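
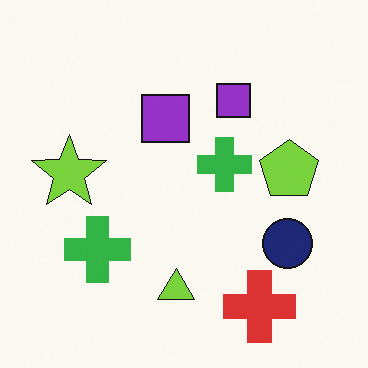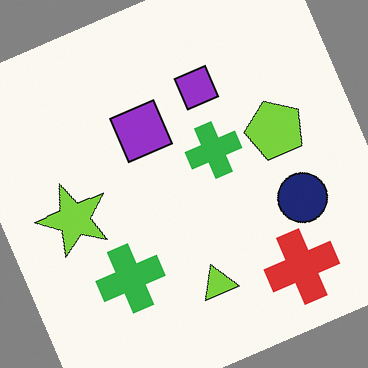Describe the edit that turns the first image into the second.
This is the original image rotated counter-clockwise by a moderate amount.

Every shape is tilted by the same angle and the image corners show triangular fill wedges — a whole-image rotation by a non-right angle.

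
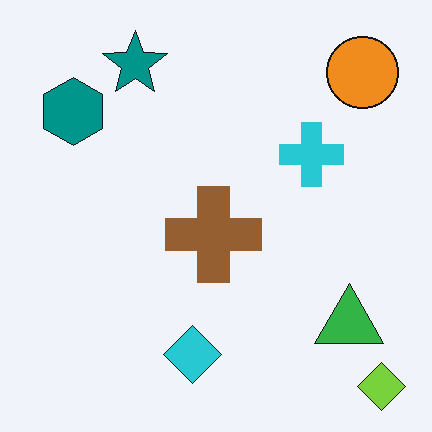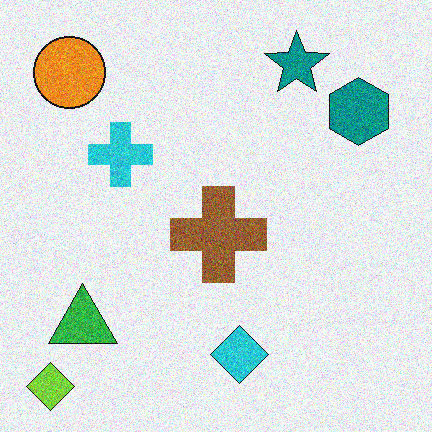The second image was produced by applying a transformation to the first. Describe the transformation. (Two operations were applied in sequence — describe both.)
It was degraded with moderate additive noise, then flipped horizontally (left ↔ right).

Random speckle covers the whole image, including the flat background. The lime diamond is in the bottom-right of the first image and the bottom-left of the second — shapes on opposite sides of the vertical midline have swapped in a mirror flip.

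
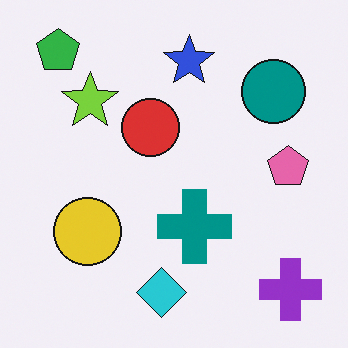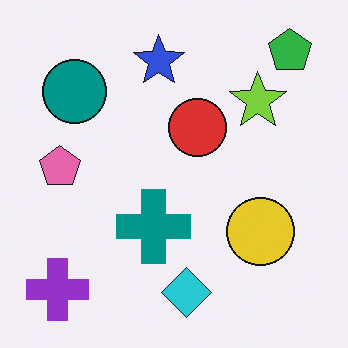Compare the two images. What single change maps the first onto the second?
The second image is the first flipped horizontally (left ↔ right).

The purple cross is in the bottom-right of the first image and the bottom-left of the second — shapes on opposite sides of the vertical midline have swapped in a mirror flip.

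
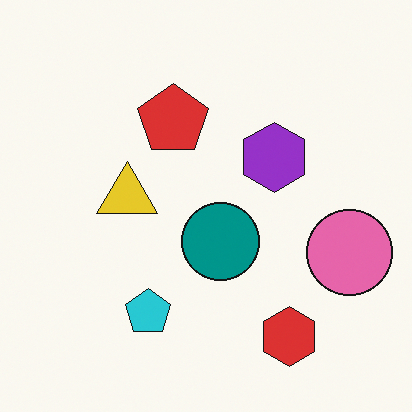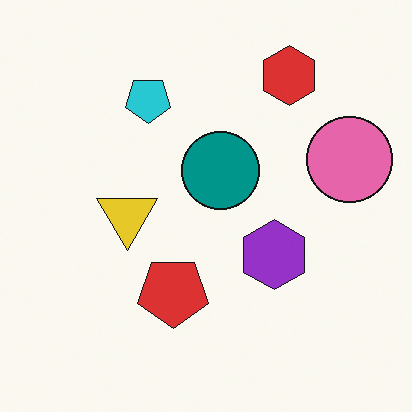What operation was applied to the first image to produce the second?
Flipped vertically (top ↔ bottom).

The red hexagon is in the bottom-right of the first image and the top-right of the second — shapes on opposite sides of the horizontal midline have swapped in a mirror flip.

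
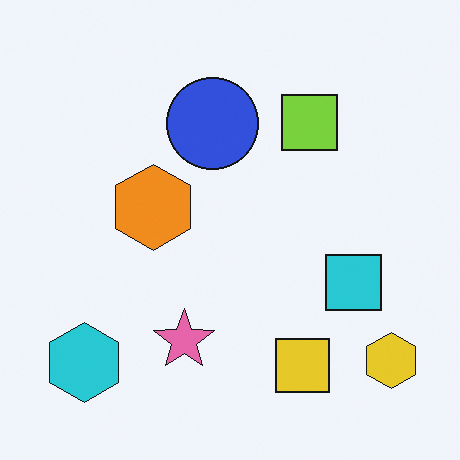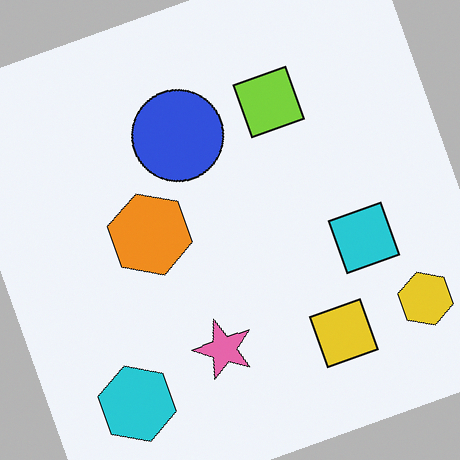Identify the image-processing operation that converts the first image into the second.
Rotated counter-clockwise by a moderate amount.

Every shape is tilted by the same angle and the image corners show triangular fill wedges — a whole-image rotation by a non-right angle.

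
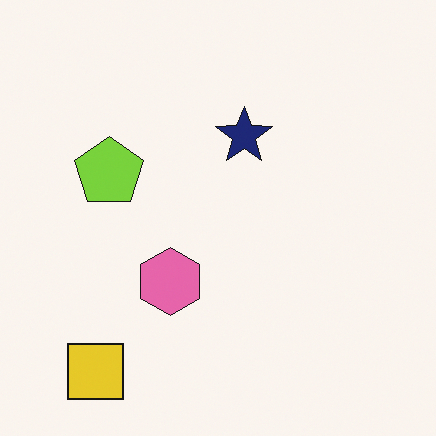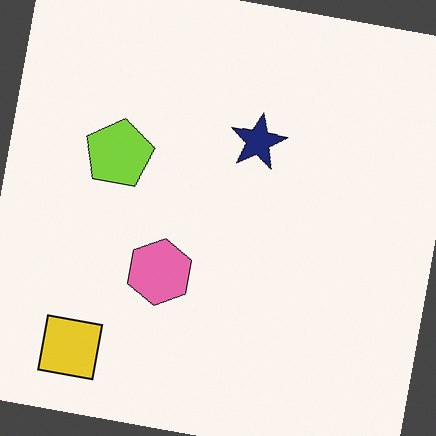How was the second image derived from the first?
The second image is the first rotated clockwise by a few degrees.

Every shape is tilted by the same angle and the image corners show triangular fill wedges — a whole-image rotation by a non-right angle.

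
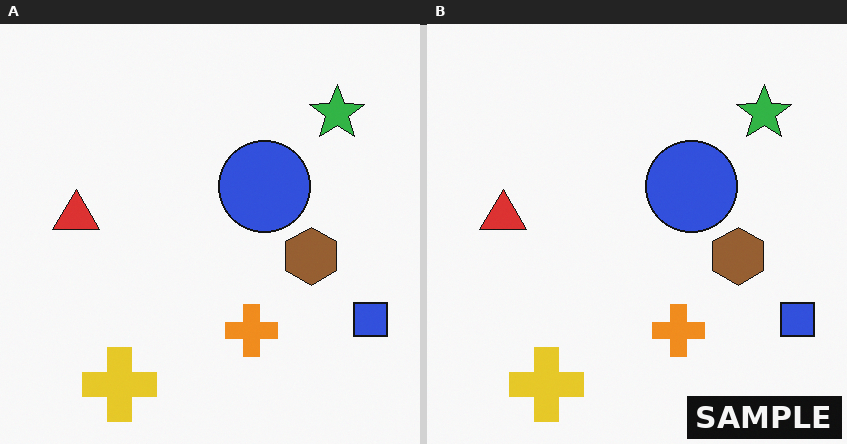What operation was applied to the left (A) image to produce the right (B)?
The transformation is: watermarked with the text "SAMPLE" in the lower-right corner.

A dark label reading "SAMPLE" appears in the lower-right corner.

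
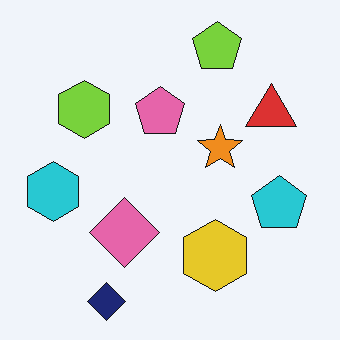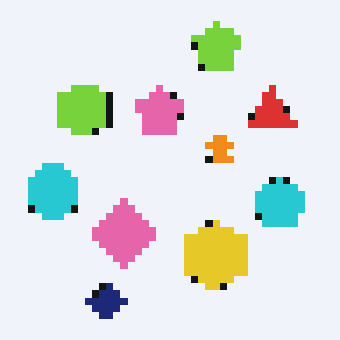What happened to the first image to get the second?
Pixelated into visible square blocks.

Shapes are reduced to large square blocks; fine edges and outlines are lost — a downscale-then-upscale (mosaic) effect.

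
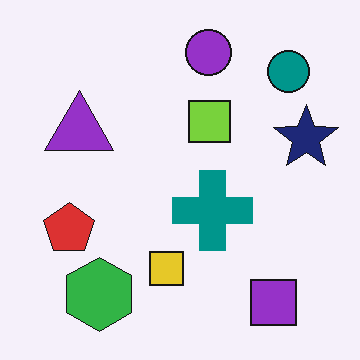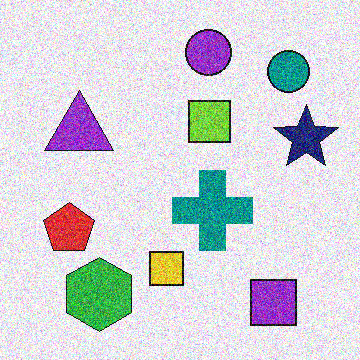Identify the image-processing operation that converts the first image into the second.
Degraded with strong gaussian noise.

Random speckle covers the whole image, including the flat background.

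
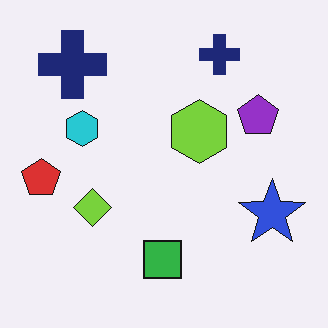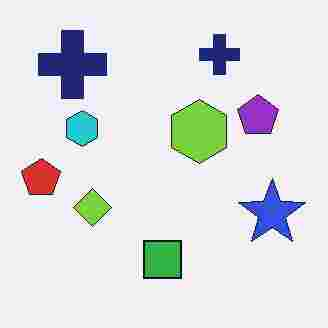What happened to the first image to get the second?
The image was heavily JPEG-compressed with obvious blocking artifacts.

Blocky 8×8 compression artifacts appear around shape edges and the flat background shows ringing — characteristic JPEG degradation.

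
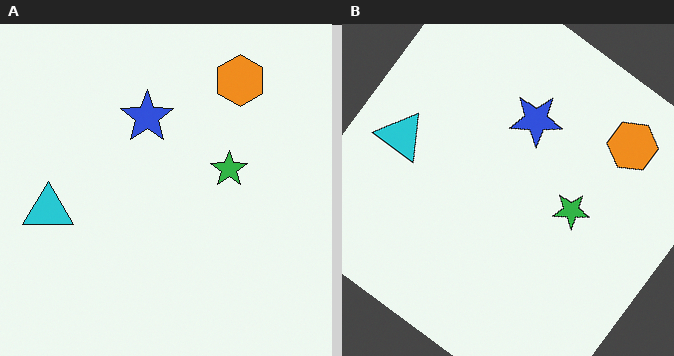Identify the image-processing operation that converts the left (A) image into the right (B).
The image was rotated clockwise by a large amount — several tens of degrees.

Every shape is tilted by the same angle and the image corners show triangular fill wedges — a whole-image rotation by a non-right angle.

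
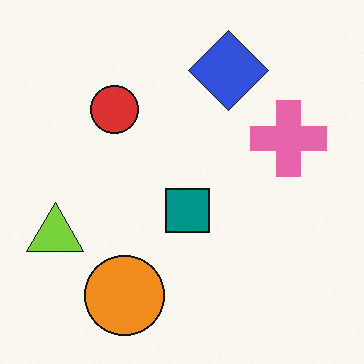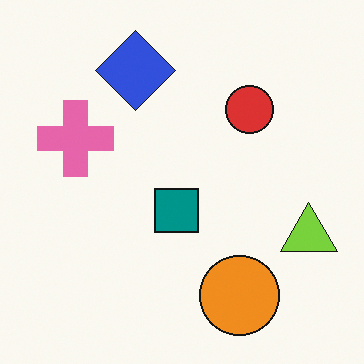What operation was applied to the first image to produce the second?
The second image is the first flipped horizontally (left ↔ right).

The lime triangle is in the left of the first image and the right of the second — shapes on opposite sides of the vertical midline have swapped in a mirror flip.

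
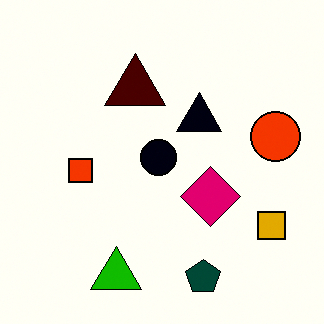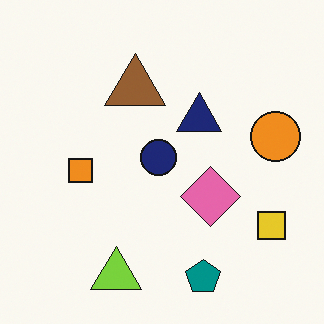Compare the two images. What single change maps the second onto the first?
The transformation is: given much higher contrast.

Tones are pushed away from mid-grey across the whole image — a global contrast change.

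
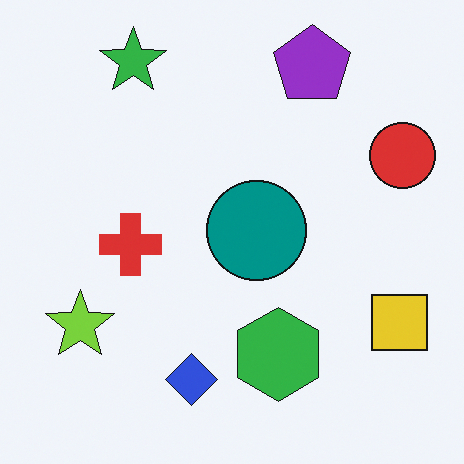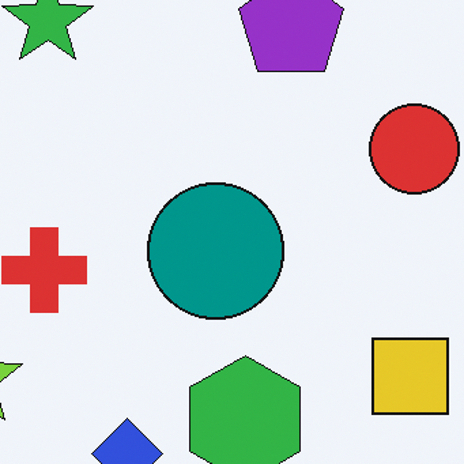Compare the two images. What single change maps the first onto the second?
It was cropped slightly and scaled back up.

The visible shapes are larger and the field of view is narrower; shapes near the original edges may be partly or wholly outside the frame — a crop-and-rescale.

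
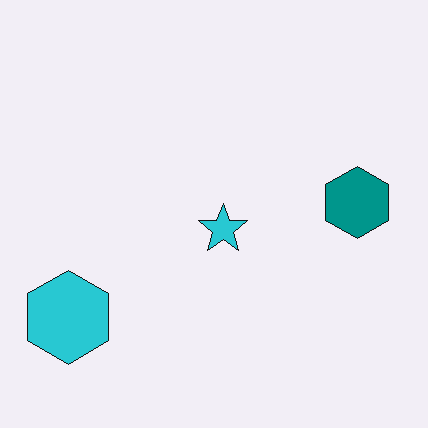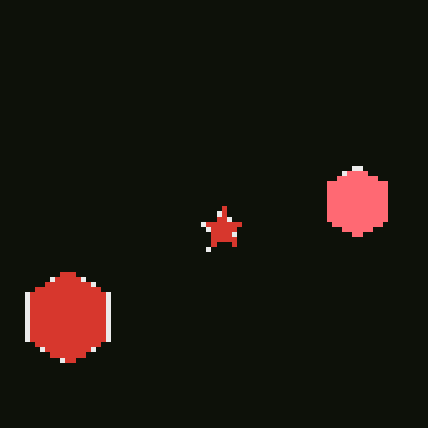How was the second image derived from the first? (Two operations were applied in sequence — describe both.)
The second image is the first color-inverted (negative), then lightly pixelated (a mild mosaic effect).

The light background has become dark and every shape's color is its complement — a photographic negative. Shapes are reduced to large square blocks; fine edges and outlines are lost — a downscale-then-upscale (mosaic) effect.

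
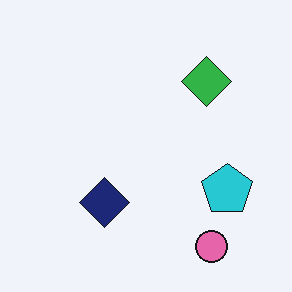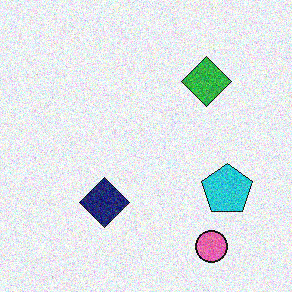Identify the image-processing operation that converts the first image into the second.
The transformation is: degraded with visible gaussian noise.

Random speckle covers the whole image, including the flat background.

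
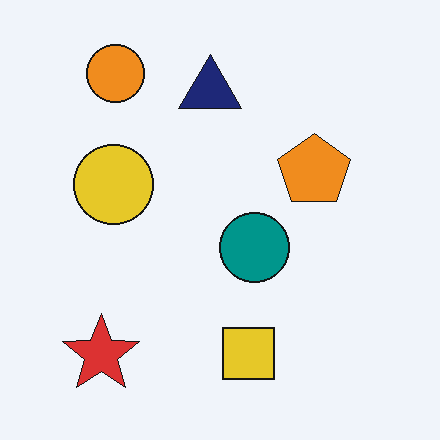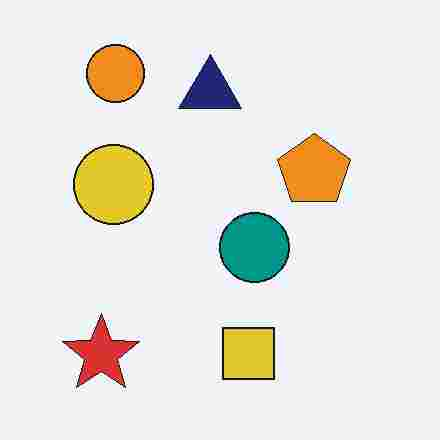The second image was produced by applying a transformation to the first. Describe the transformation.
The second image is the first degraded with heavy JPEG compression.

Blocky 8×8 compression artifacts appear around shape edges and the flat background shows ringing — characteristic JPEG degradation.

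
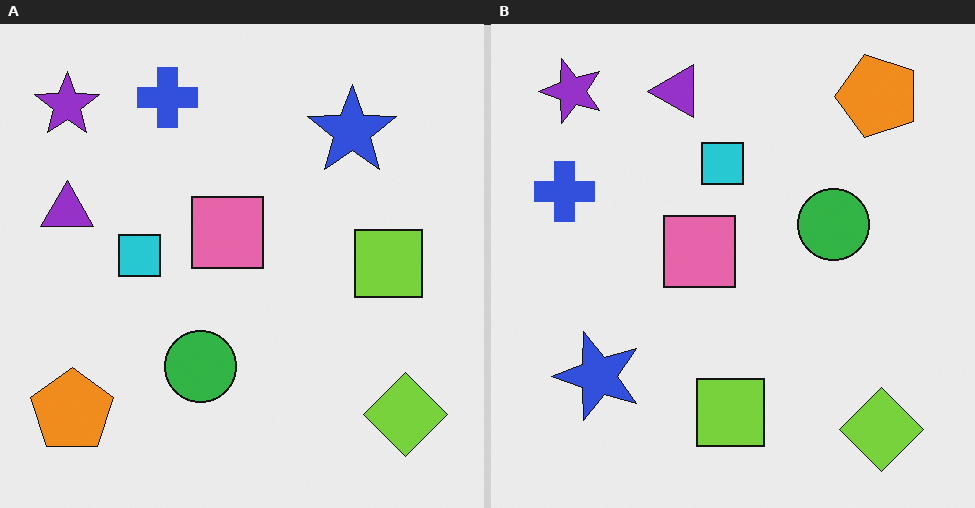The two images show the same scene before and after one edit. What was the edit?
The transformation is: transposed (reflected across the top-left ↔ bottom-right diagonal).

Shapes have swapped their row and column positions — what was in the top-right is now in the bottom-left — a diagonal reflection.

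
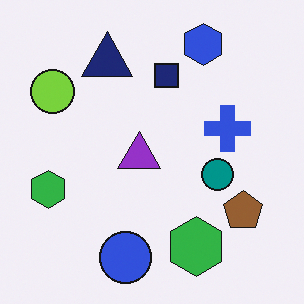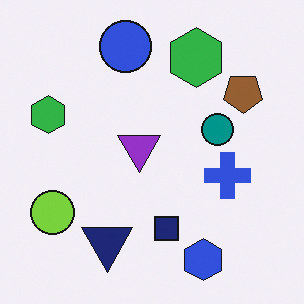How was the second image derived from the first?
It was flipped vertically (top ↔ bottom).

The blue hexagon is in the top-right of the first image and the bottom-right of the second — shapes on opposite sides of the horizontal midline have swapped in a mirror flip.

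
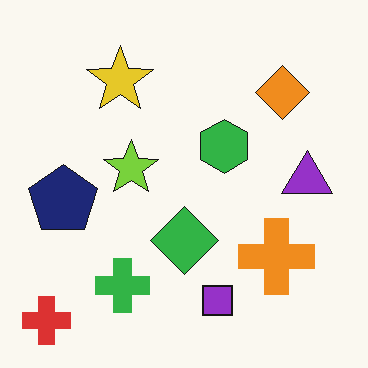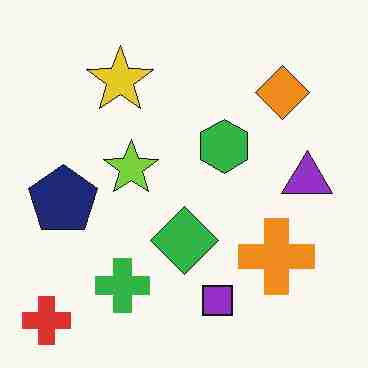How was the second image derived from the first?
This is the original image heavily JPEG-compressed with obvious blocking artifacts.

Blocky 8×8 compression artifacts appear around shape edges and the flat background shows ringing — characteristic JPEG degradation.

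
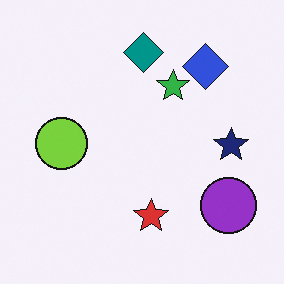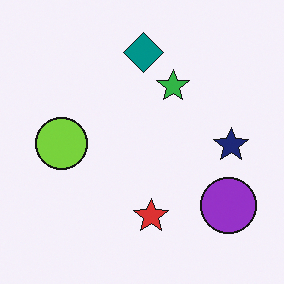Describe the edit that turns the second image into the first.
It was overlaid with an additional blue diamond.

A blue diamond appears in the first image that is absent from the second.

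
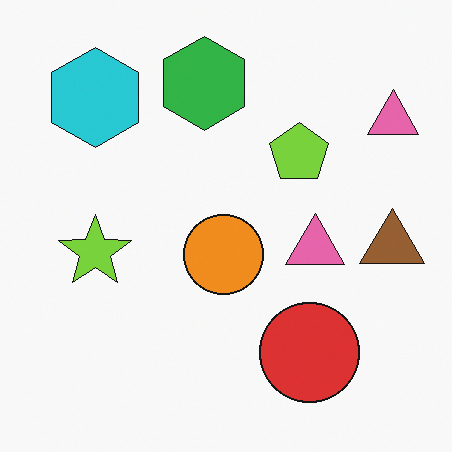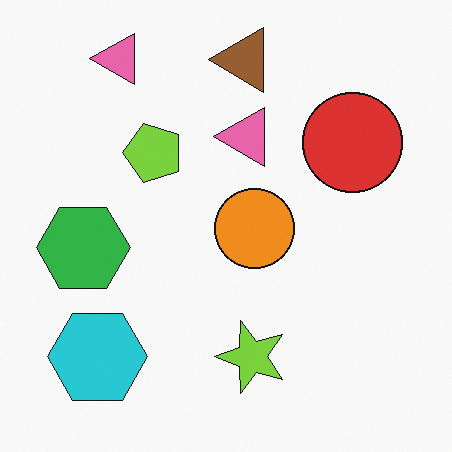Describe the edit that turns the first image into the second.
Rotated 90° counter-clockwise.

The cyan hexagon sits in the top-left of the first image and the bottom-left of the second — consistent with a whole-image 90° counter-clockwise rotation.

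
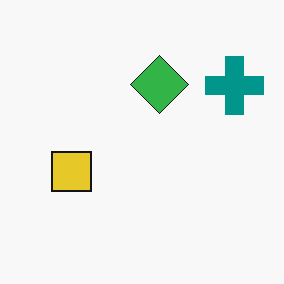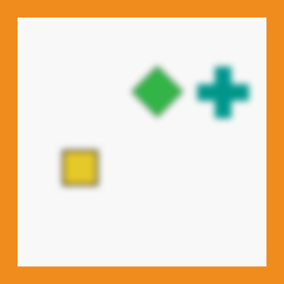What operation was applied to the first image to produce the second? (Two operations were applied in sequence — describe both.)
It was moderately blurred, then framed with a orange border.

Shape edges and outlines are uniformly softened across the whole image. A solid orange frame runs around the edge of the second image, with the content slightly shrunk inside it.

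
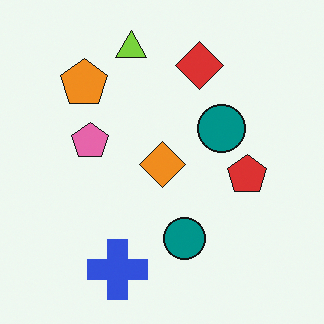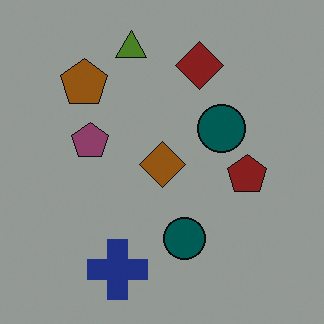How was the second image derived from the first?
The image was noticeably darkened.

Every pixel — background and shapes alike — is uniformly darkened.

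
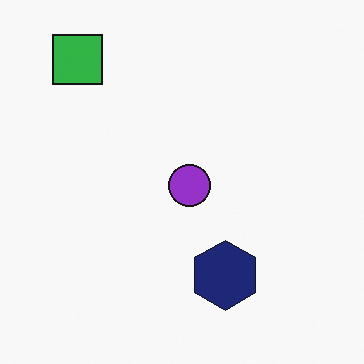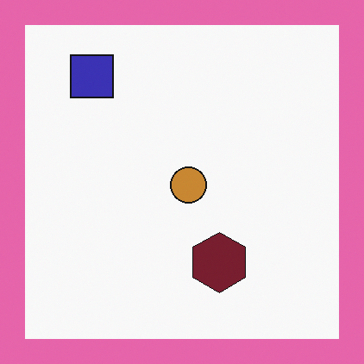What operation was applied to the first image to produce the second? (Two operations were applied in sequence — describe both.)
The second image is the first hue-shifted through roughly a third of the color wheel, then framed with a pink border.

Every shape's color has rotated by the same amount around the hue wheel — a uniform hue shift. A solid pink frame runs around the edge of the second image, with the content slightly shrunk inside it.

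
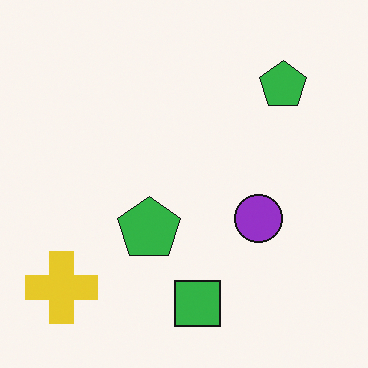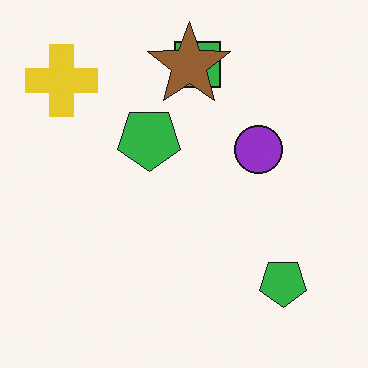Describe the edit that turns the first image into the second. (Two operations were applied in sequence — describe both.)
The image was flipped vertically (top ↔ bottom), then overlaid with an additional brown star.

The green square is in the bottom of the first image and the top of the second — shapes on opposite sides of the horizontal midline have swapped in a mirror flip. A brown star appears in the second image that is absent from the first.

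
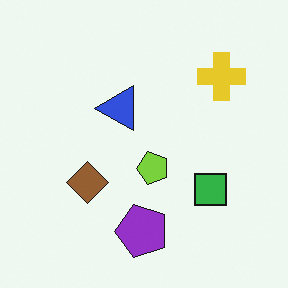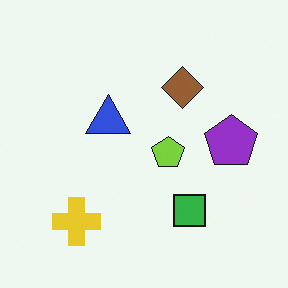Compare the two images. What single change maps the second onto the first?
Transposed (reflected across the top-left ↔ bottom-right diagonal).

Shapes have swapped their row and column positions — what was in the top-right is now in the bottom-left — a diagonal reflection.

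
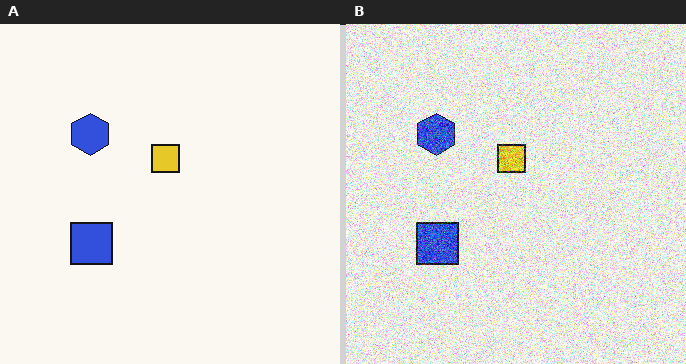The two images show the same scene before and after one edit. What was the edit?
The right (B) image is the left (A) degraded with heavy additive noise.

Random speckle covers the whole image, including the flat background.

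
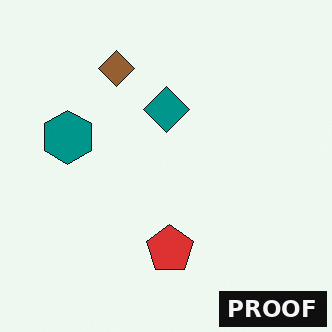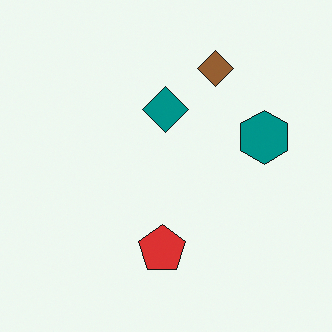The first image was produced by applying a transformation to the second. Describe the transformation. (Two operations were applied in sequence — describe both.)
The image was flipped horizontally (left ↔ right), then watermarked with the text "PROOF" in the lower-right corner.

The teal hexagon is in the right of the second image and the left of the first — shapes on opposite sides of the vertical midline have swapped in a mirror flip. A dark label reading "PROOF" appears in the lower-right corner.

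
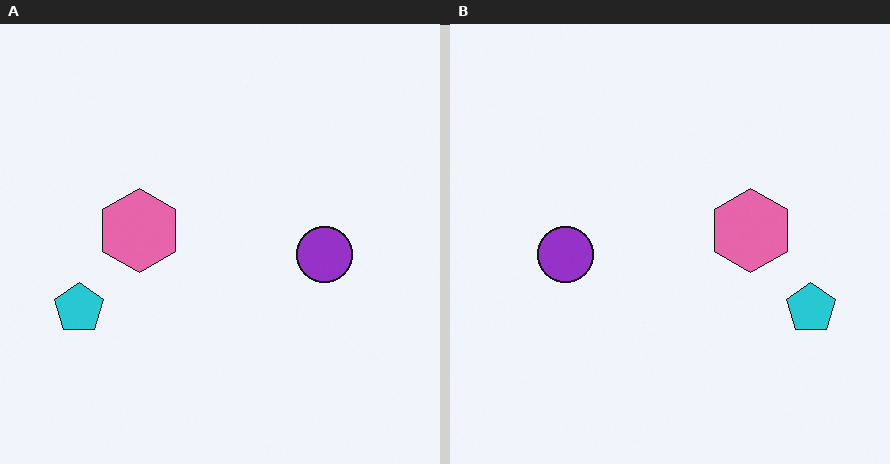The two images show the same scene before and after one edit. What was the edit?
The transformation is: flipped horizontally (left ↔ right).

The cyan pentagon is in the left of the left (A) image and the right of the right (B) — shapes on opposite sides of the vertical midline have swapped in a mirror flip.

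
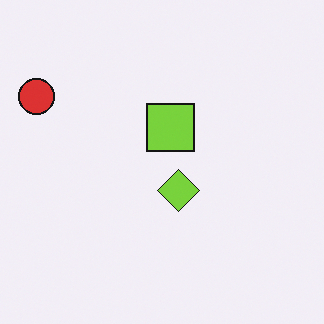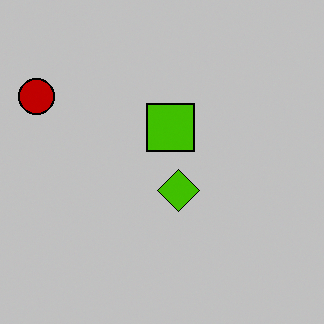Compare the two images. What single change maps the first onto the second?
This is the original image aggressively posterized.

Each flat color has snapped to a coarser quantized level — most visibly, the near-white background has dropped to a flat grey.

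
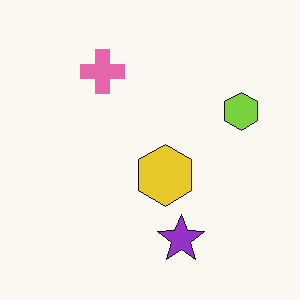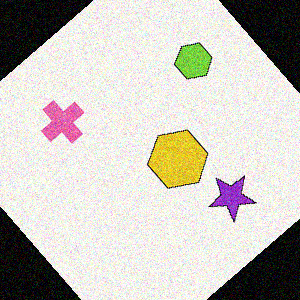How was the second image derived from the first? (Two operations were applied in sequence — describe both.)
This is the original image rotated counter-clockwise by a large amount — several tens of degrees, then degraded with visible gaussian noise.

Every shape is tilted by the same angle and the image corners show triangular fill wedges — a whole-image rotation by a non-right angle. Random speckle covers the whole image, including the flat background.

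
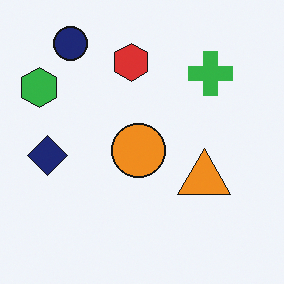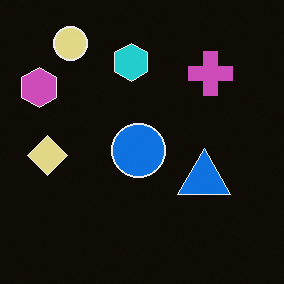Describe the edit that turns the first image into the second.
The second image is the first color-inverted (negative).

The light background has become dark and every shape's color is its complement — a photographic negative.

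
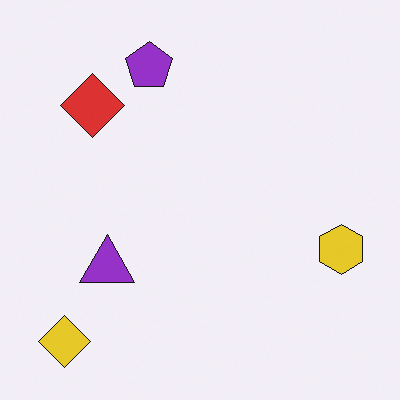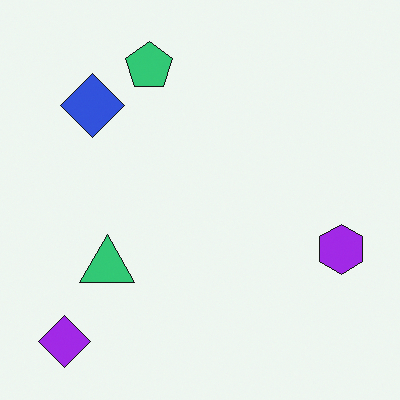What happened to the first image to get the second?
It was hue-shifted by a large amount.

Every shape's color has rotated by the same amount around the hue wheel — a uniform hue shift.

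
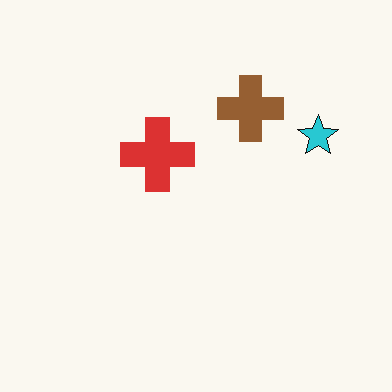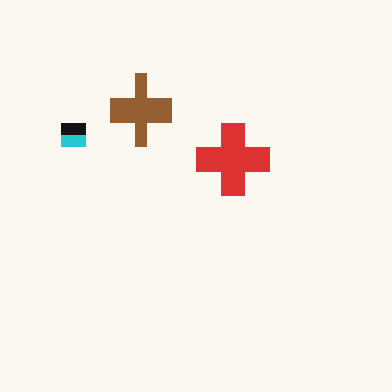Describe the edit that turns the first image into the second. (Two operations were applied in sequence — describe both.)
The image was flipped horizontally (left ↔ right), then coarsely pixelated.

The cyan star is in the right of the first image and the left of the second — shapes on opposite sides of the vertical midline have swapped in a mirror flip. Shapes are reduced to large square blocks; fine edges and outlines are lost — a downscale-then-upscale (mosaic) effect.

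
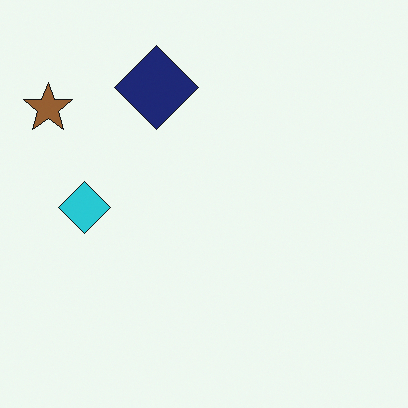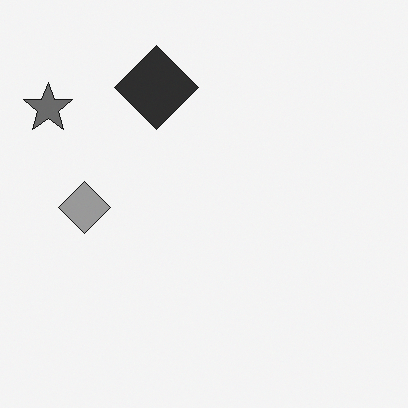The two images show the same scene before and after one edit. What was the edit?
This is the original image converted to grayscale.

All color is removed — every shape is now a shade of grey.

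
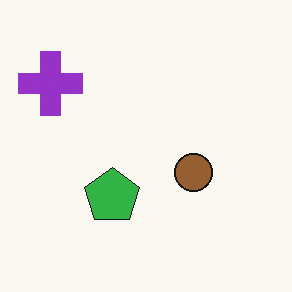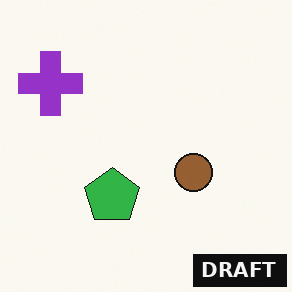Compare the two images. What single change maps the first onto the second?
The image was watermarked with the text "DRAFT" in the lower-right corner.

A dark label reading "DRAFT" appears in the lower-right corner.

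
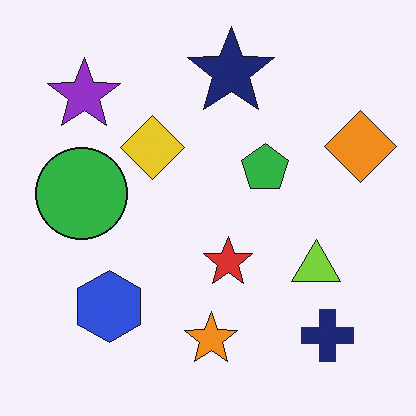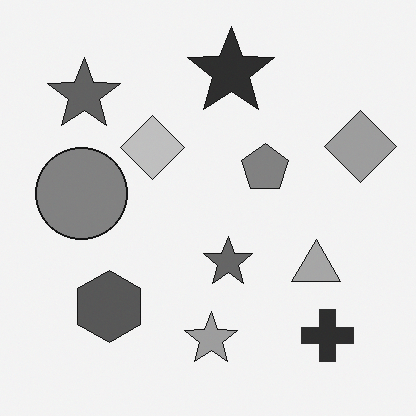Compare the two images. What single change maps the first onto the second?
The transformation is: converted to grayscale.

All color is removed — every shape is now a shade of grey.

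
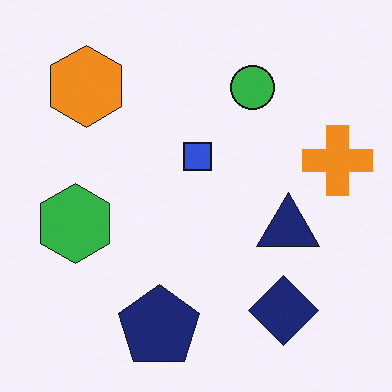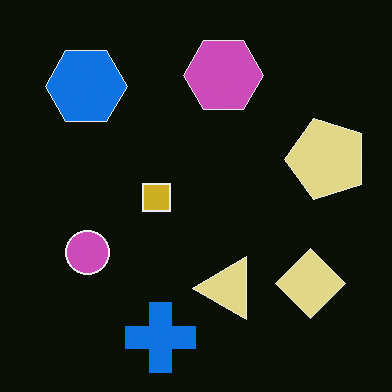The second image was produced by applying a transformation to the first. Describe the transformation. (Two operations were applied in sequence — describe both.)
It was transposed (reflected across the top-left ↔ bottom-right diagonal), then color-inverted (negative).

Shapes have swapped their row and column positions — what was in the top-right is now in the bottom-left — a diagonal reflection. The light background has become dark and every shape's color is its complement — a photographic negative.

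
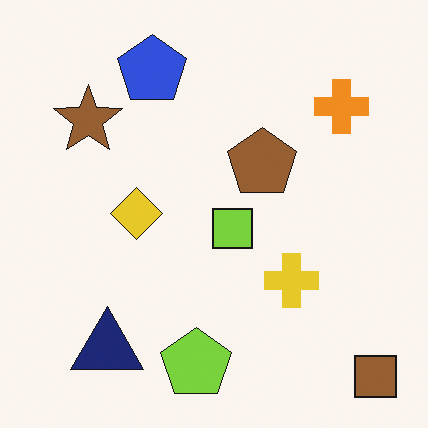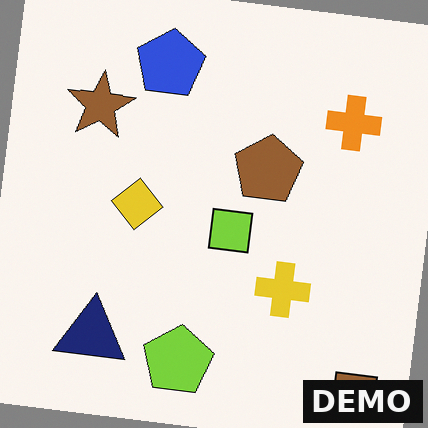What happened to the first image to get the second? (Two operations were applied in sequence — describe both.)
It was rotated clockwise by a small amount, then watermarked with the text "DEMO" in the lower-right corner.

Every shape is tilted by the same angle and the image corners show triangular fill wedges — a whole-image rotation by a non-right angle. A dark label reading "DEMO" appears in the lower-right corner.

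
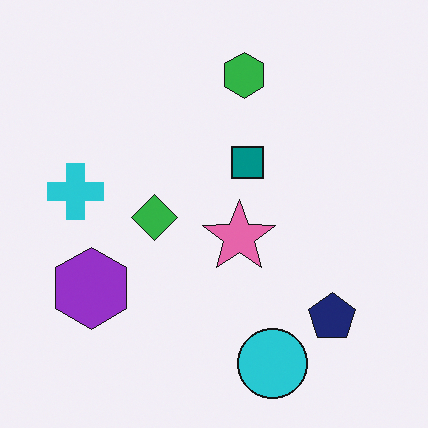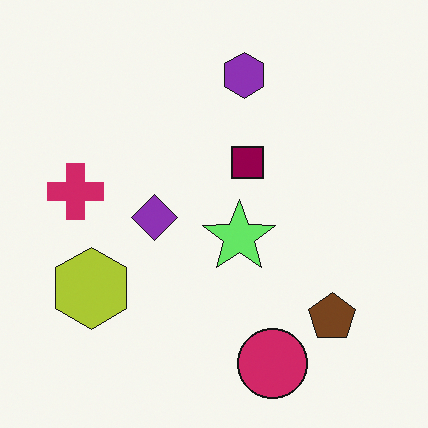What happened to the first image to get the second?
The second image is the first hue-shifted by a moderate amount.

Every shape's color has rotated by the same amount around the hue wheel — a uniform hue shift.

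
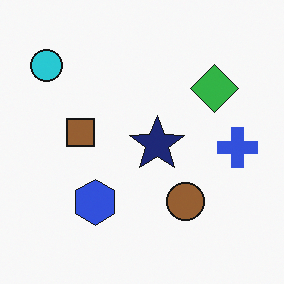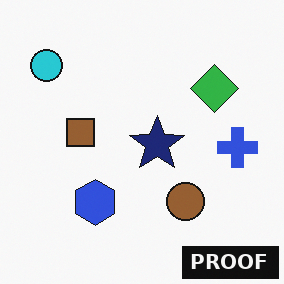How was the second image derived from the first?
It was watermarked with the text "PROOF" in the lower-right corner.

A dark label reading "PROOF" appears in the lower-right corner.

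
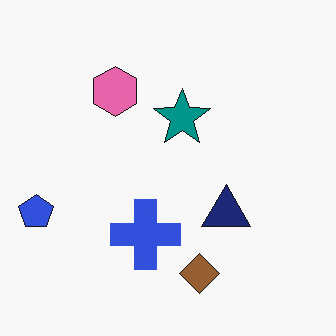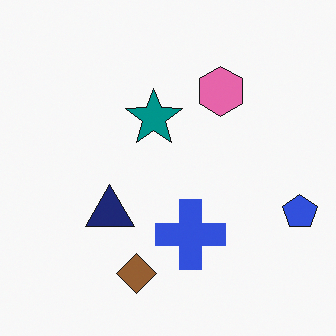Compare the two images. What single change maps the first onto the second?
The image was flipped horizontally (left ↔ right).

The blue pentagon is in the left of the first image and the right of the second — shapes on opposite sides of the vertical midline have swapped in a mirror flip.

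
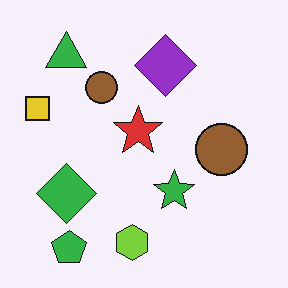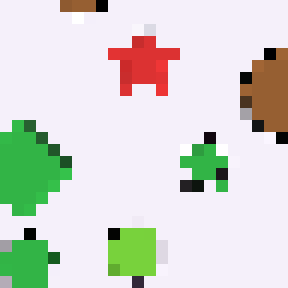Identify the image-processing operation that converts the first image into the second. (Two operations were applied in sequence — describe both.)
The image was cropped to a noticeably smaller region and rescaled, then heavily pixelated into large blocks.

The visible shapes are larger and the field of view is narrower; shapes near the original edges may be partly or wholly outside the frame — a crop-and-rescale. Shapes are reduced to large square blocks; fine edges and outlines are lost — a downscale-then-upscale (mosaic) effect.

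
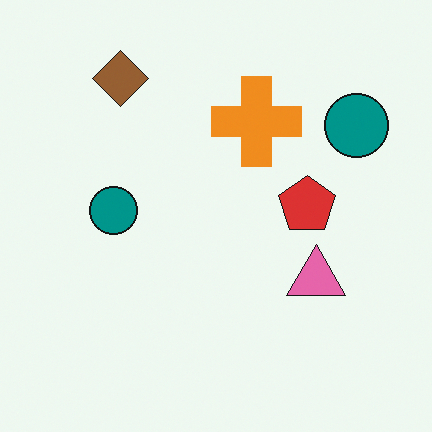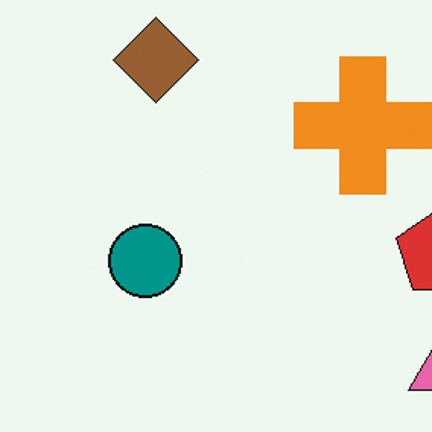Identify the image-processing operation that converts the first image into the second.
It was cropped slightly and scaled back up.

The visible shapes are larger and the field of view is narrower; shapes near the original edges may be partly or wholly outside the frame — a crop-and-rescale.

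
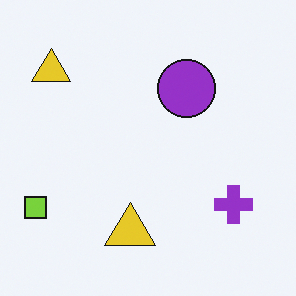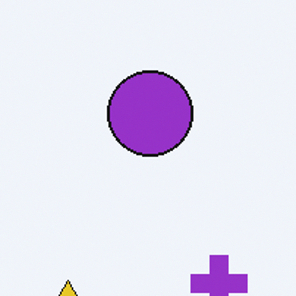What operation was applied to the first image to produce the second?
The second image is the first cropped slightly and scaled back up.

The visible shapes are larger and the field of view is narrower; shapes near the original edges may be partly or wholly outside the frame — a crop-and-rescale.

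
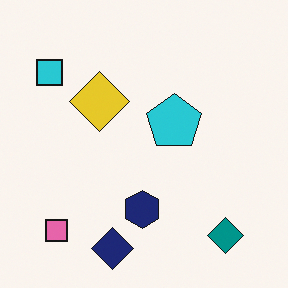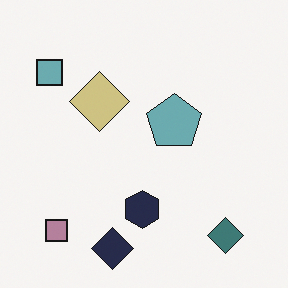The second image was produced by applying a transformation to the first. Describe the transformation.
The second image is the first heavily desaturated.

All colors are more muted and greyish — a global saturation change.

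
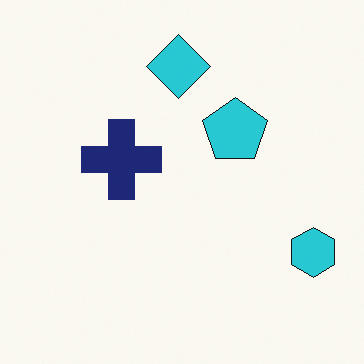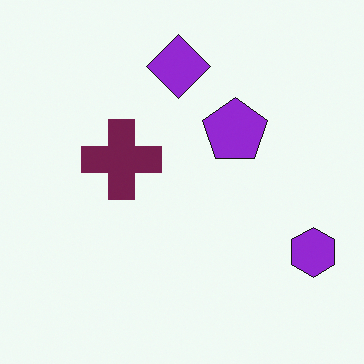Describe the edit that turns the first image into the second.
It was hue-shifted through roughly a third of the color wheel.

Every shape's color has rotated by the same amount around the hue wheel — a uniform hue shift.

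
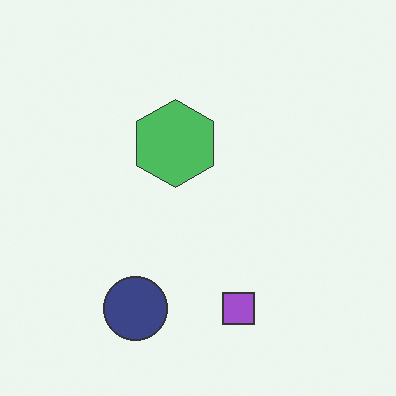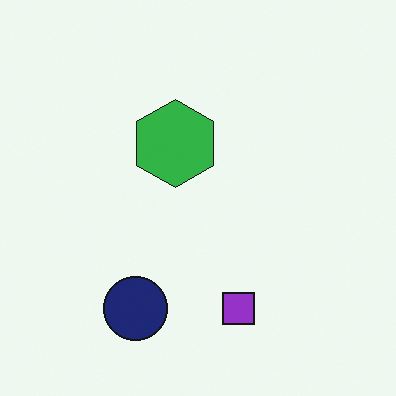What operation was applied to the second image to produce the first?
The image was given slightly reduced contrast.

Tones are pushed toward mid-grey across the whole image — a global contrast change.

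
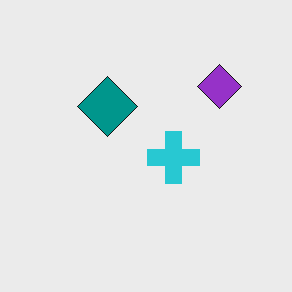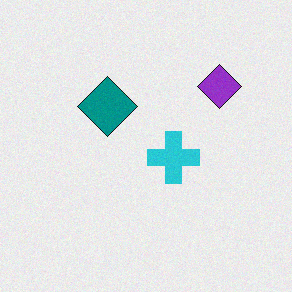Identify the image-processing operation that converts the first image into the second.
Degraded with a light layer of grain.

Random speckle covers the whole image, including the flat background.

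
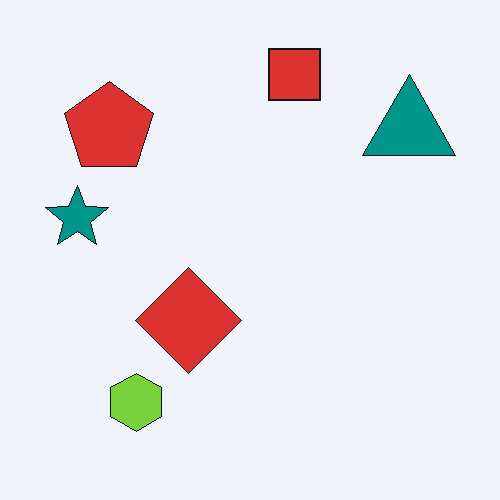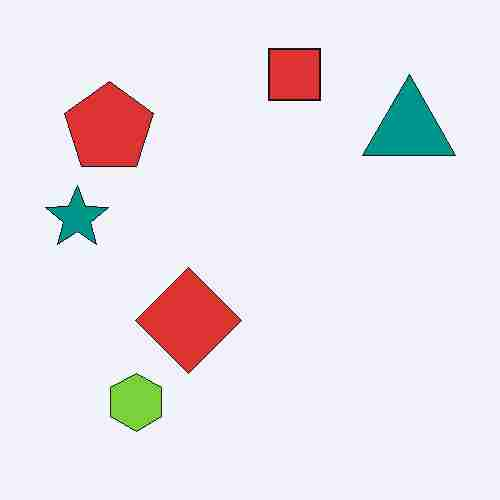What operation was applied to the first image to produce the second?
Degraded with heavy JPEG compression.

Blocky 8×8 compression artifacts appear around shape edges and the flat background shows ringing — characteristic JPEG degradation.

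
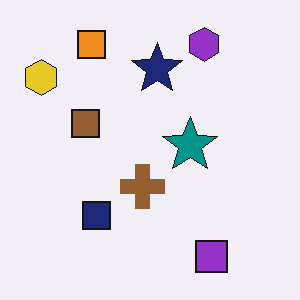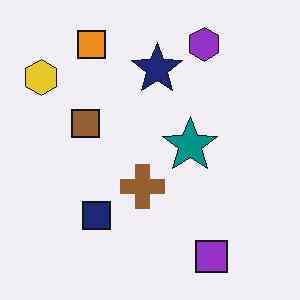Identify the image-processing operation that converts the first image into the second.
It was JPEG-compressed with visible artifacts.

Blocky 8×8 compression artifacts appear around shape edges and the flat background shows ringing — characteristic JPEG degradation.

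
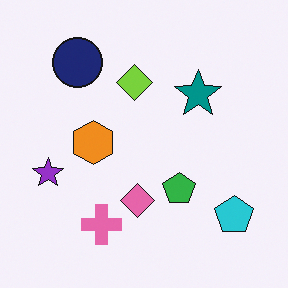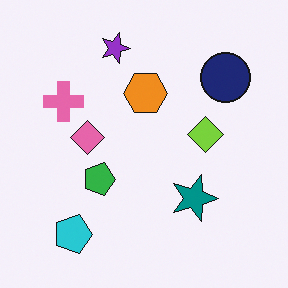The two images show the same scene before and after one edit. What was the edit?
It was rotated 90° clockwise.

The cyan pentagon sits in the bottom-right of the first image and the bottom-left of the second — consistent with a whole-image 90° clockwise rotation.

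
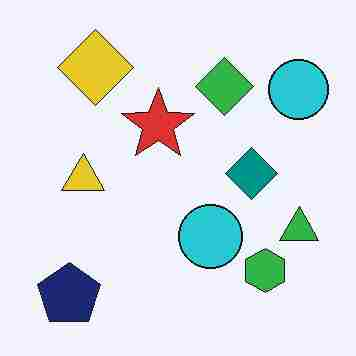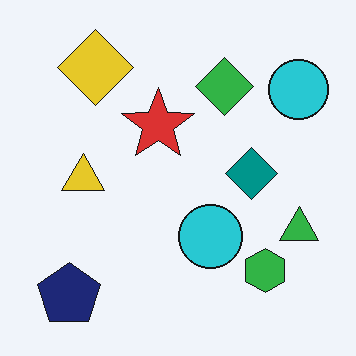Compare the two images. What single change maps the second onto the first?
Degraded with heavy JPEG compression.

Blocky 8×8 compression artifacts appear around shape edges and the flat background shows ringing — characteristic JPEG degradation.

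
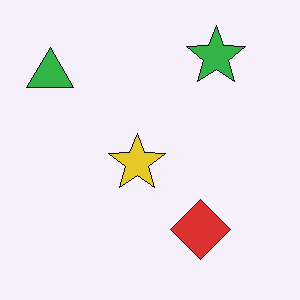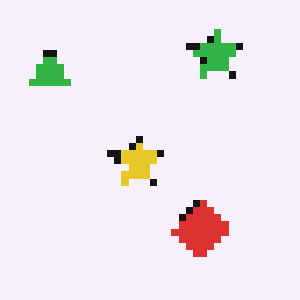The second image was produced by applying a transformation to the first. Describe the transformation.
Pixelated into visible square blocks.

Shapes are reduced to large square blocks; fine edges and outlines are lost — a downscale-then-upscale (mosaic) effect.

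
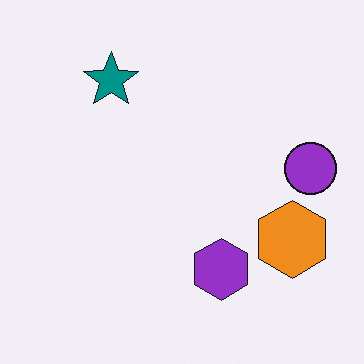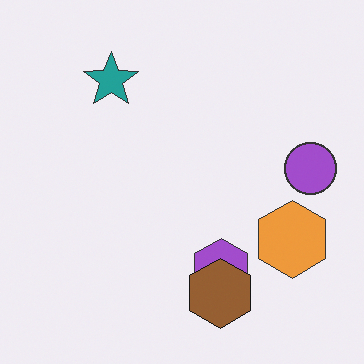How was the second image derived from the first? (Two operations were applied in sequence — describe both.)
The second image is the first given slightly reduced contrast, then overlaid with an additional brown hexagon.

Tones are pushed toward mid-grey across the whole image — a global contrast change. A brown hexagon appears in the second image that is absent from the first.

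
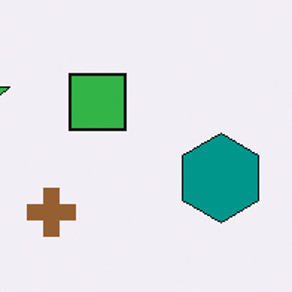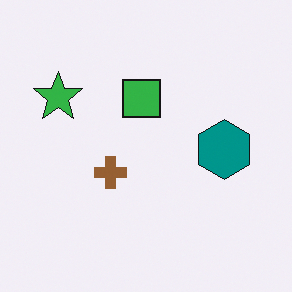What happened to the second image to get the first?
It was cropped slightly and scaled back up.

The visible shapes are larger and the field of view is narrower; shapes near the original edges may be partly or wholly outside the frame — a crop-and-rescale.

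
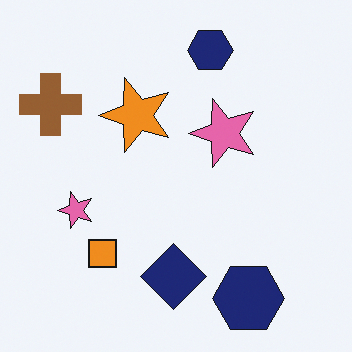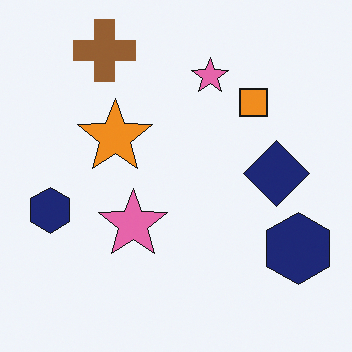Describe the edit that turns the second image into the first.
Transposed (reflected across the top-left ↔ bottom-right diagonal).

Shapes have swapped their row and column positions — what was in the top-right is now in the bottom-left — a diagonal reflection.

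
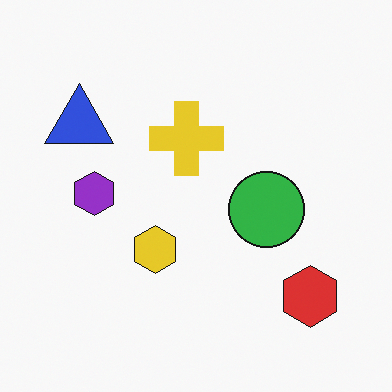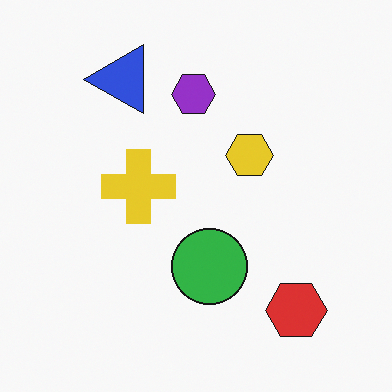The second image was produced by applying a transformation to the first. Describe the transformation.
The transformation is: transposed (reflected across the top-left ↔ bottom-right diagonal).

Shapes have swapped their row and column positions — what was in the top-right is now in the bottom-left — a diagonal reflection.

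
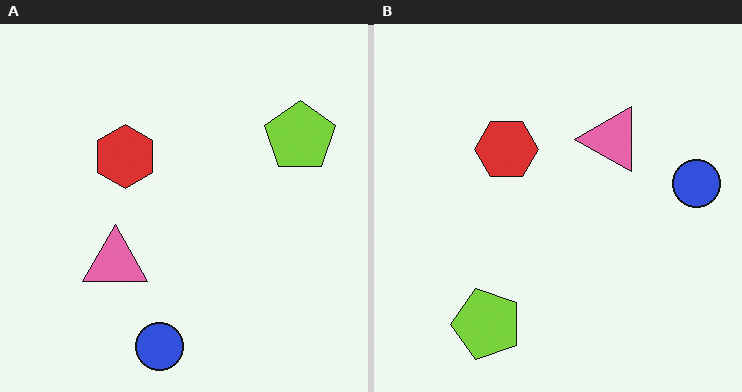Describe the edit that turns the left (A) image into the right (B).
The transformation is: transposed (reflected across the top-left ↔ bottom-right diagonal).

Shapes have swapped their row and column positions — what was in the top-right is now in the bottom-left — a diagonal reflection.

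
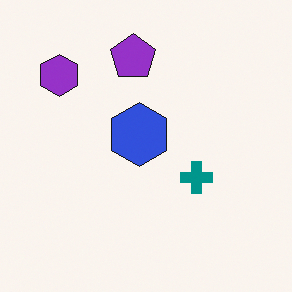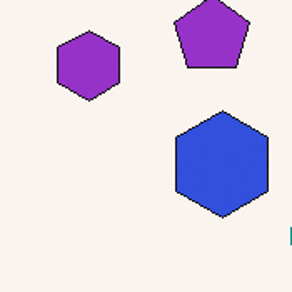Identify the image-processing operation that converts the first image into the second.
The image was cropped to a noticeably smaller region and rescaled.

The visible shapes are larger and the field of view is narrower; shapes near the original edges may be partly or wholly outside the frame — a crop-and-rescale.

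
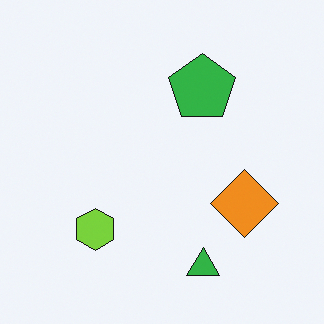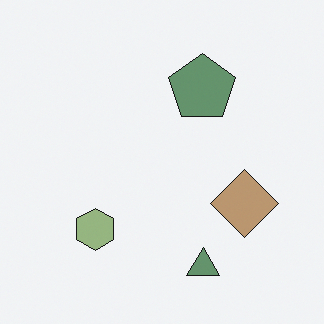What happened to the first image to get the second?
This is the original image made much more muted (saturation change).

All colors are more muted and greyish — a global saturation change.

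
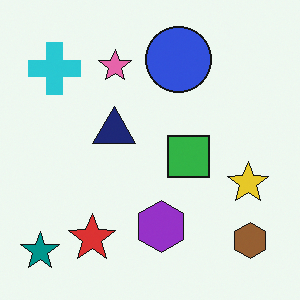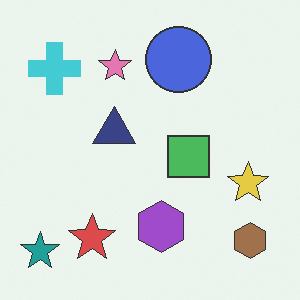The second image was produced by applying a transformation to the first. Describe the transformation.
This is the original image given slightly reduced contrast.

Tones are pushed toward mid-grey across the whole image — a global contrast change.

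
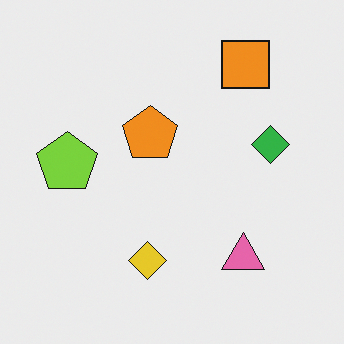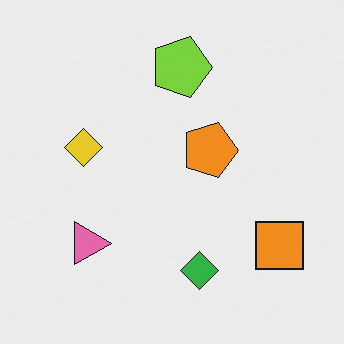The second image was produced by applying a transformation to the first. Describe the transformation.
The image was rotated 90° clockwise.

The orange square sits in the top-right of the first image and the bottom-right of the second — consistent with a whole-image 90° clockwise rotation.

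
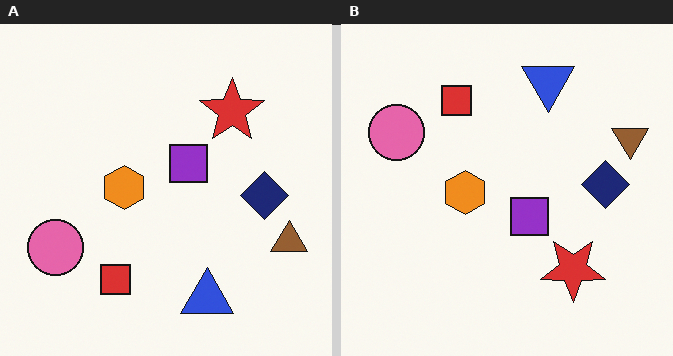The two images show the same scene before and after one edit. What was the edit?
It was flipped vertically (top ↔ bottom).

The blue triangle is in the bottom of the left (A) image and the top of the right (B) — shapes on opposite sides of the horizontal midline have swapped in a mirror flip.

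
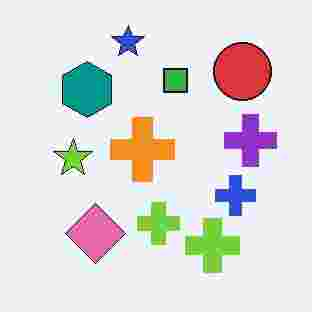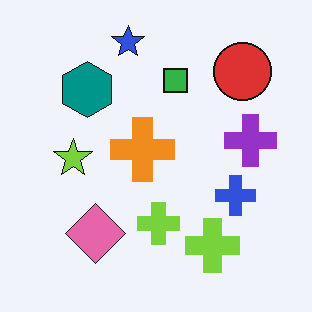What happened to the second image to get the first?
Heavily JPEG-compressed with obvious blocking artifacts.

Blocky 8×8 compression artifacts appear around shape edges and the flat background shows ringing — characteristic JPEG degradation.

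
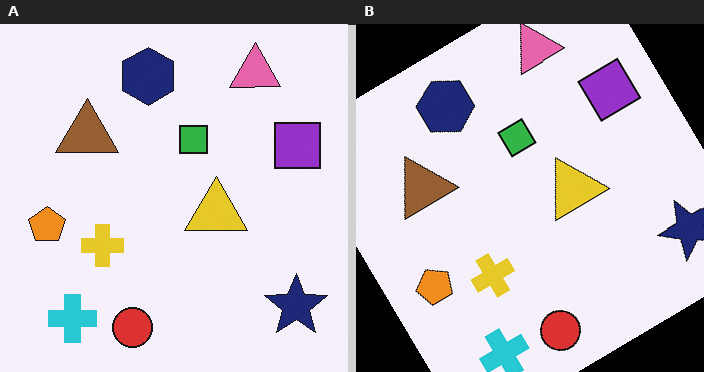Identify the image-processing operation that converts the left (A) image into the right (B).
The transformation is: rotated counter-clockwise by a large amount — several tens of degrees.

Every shape is tilted by the same angle and the image corners show triangular fill wedges — a whole-image rotation by a non-right angle.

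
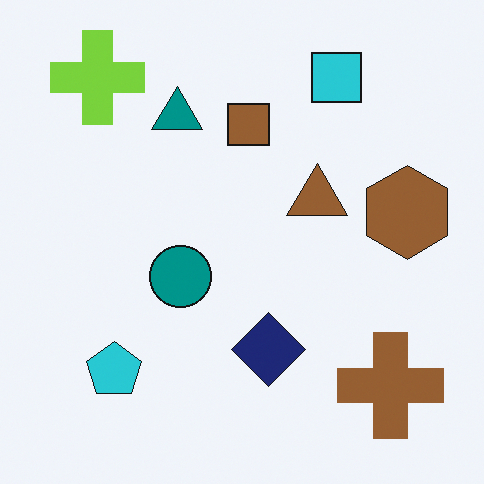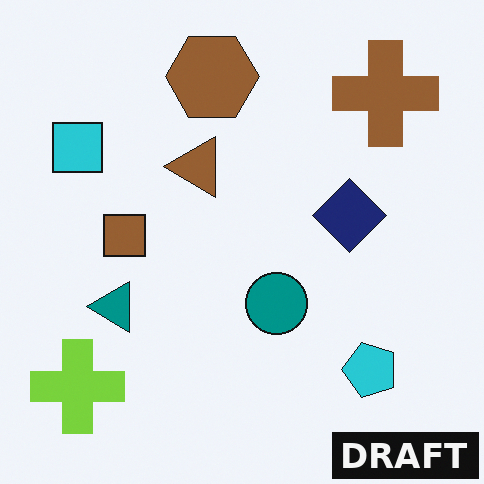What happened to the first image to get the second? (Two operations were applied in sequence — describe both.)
The second image is the first rotated 90° counter-clockwise, then watermarked with the text "DRAFT" in the lower-right corner.

The lime cross sits in the top-left of the first image and the bottom-left of the second — consistent with a whole-image 90° counter-clockwise rotation. A dark label reading "DRAFT" appears in the lower-right corner.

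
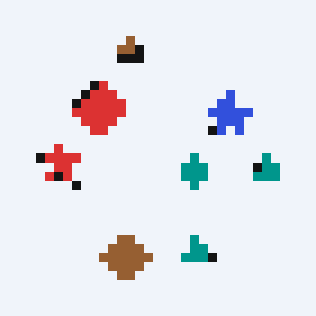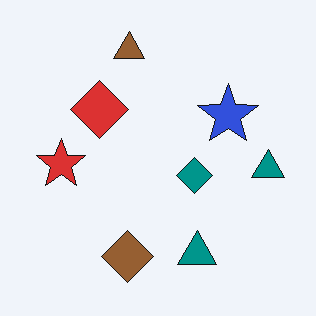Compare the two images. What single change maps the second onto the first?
The image was heavily pixelated into large blocks.

Shapes are reduced to large square blocks; fine edges and outlines are lost — a downscale-then-upscale (mosaic) effect.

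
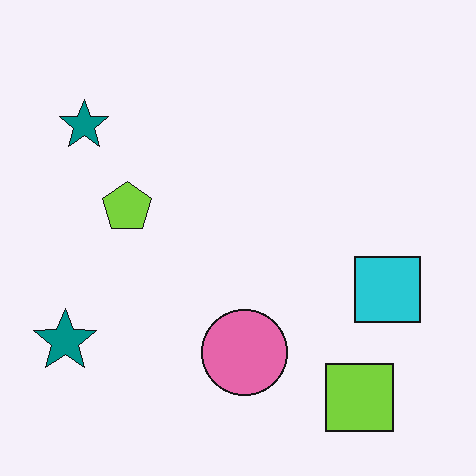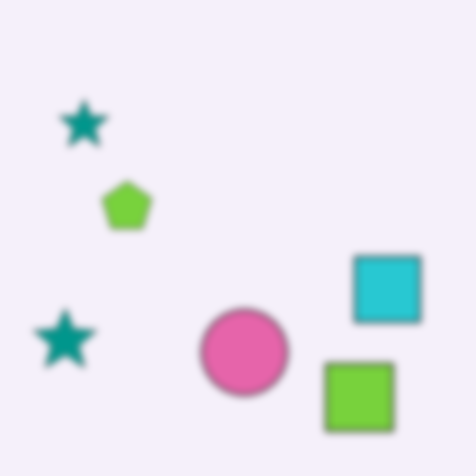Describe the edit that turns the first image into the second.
It was moderately blurred.

Shape edges and outlines are uniformly softened across the whole image.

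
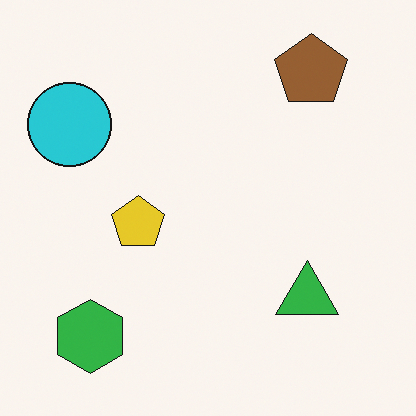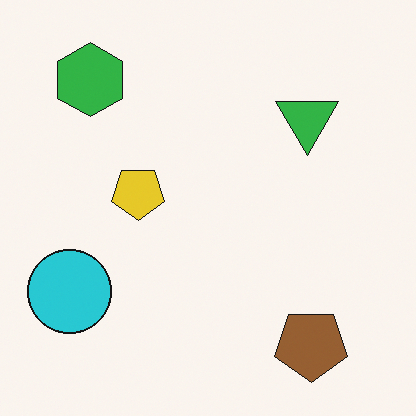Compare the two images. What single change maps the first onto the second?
This is the original image flipped vertically (top ↔ bottom).

The brown pentagon is in the top-right of the first image and the bottom-right of the second — shapes on opposite sides of the horizontal midline have swapped in a mirror flip.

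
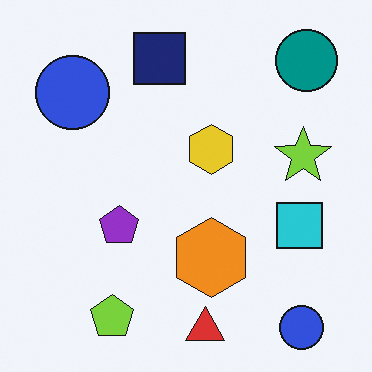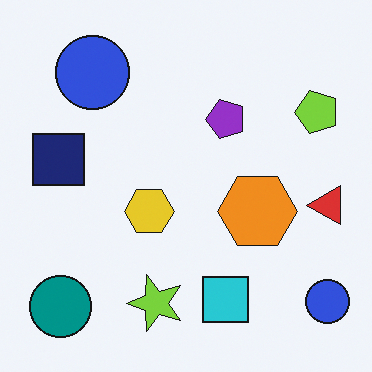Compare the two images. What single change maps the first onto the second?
The image was transposed (reflected across the top-left ↔ bottom-right diagonal).

Shapes have swapped their row and column positions — what was in the top-right is now in the bottom-left — a diagonal reflection.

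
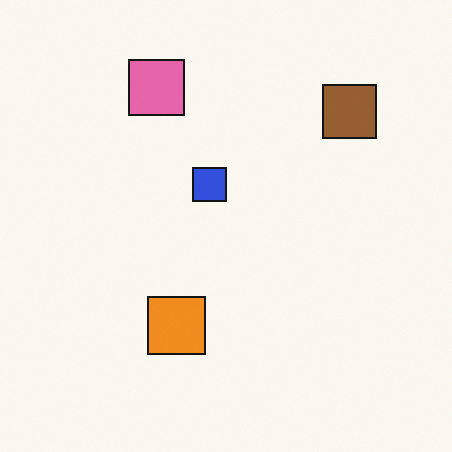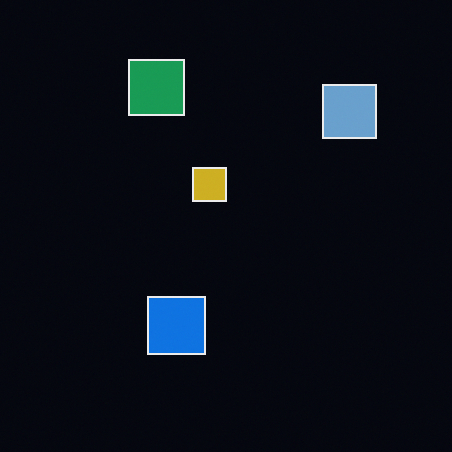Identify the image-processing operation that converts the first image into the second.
The transformation is: color-inverted (negative).

The light background has become dark and every shape's color is its complement — a photographic negative.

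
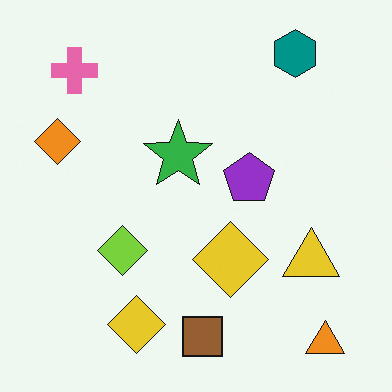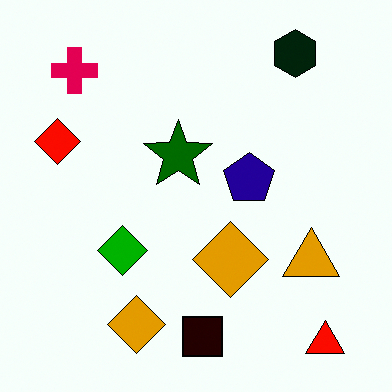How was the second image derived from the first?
It was given much higher contrast.

Tones are pushed away from mid-grey across the whole image — a global contrast change.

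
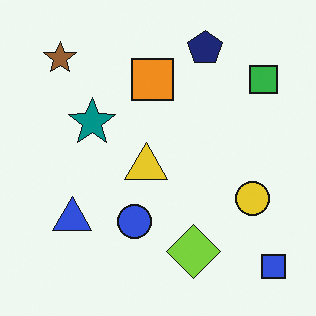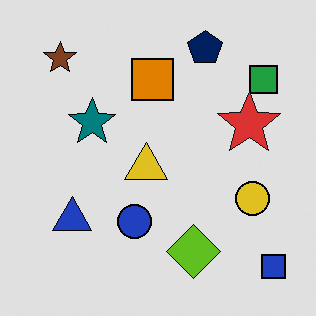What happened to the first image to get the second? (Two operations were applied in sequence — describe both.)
Posterized to a reduced palette, then overlaid with an additional red star.

Each flat color has snapped to a coarser quantized level — most visibly, the near-white background has dropped to a flat grey. A red star appears in the second image that is absent from the first.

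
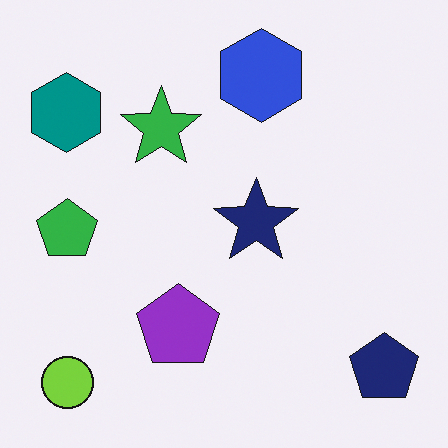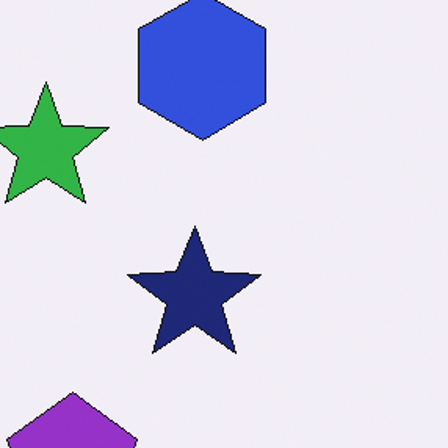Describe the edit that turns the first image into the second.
This is the original image cropped slightly and scaled back up.

The visible shapes are larger and the field of view is narrower; shapes near the original edges may be partly or wholly outside the frame — a crop-and-rescale.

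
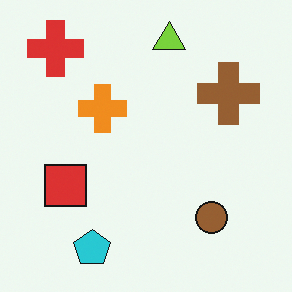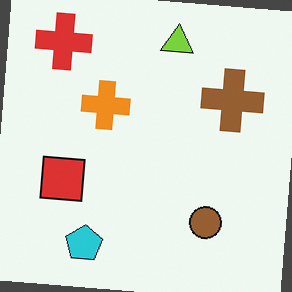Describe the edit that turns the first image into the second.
The image was rotated clockwise by a slight angle.

Every shape is tilted by the same angle and the image corners show triangular fill wedges — a whole-image rotation by a non-right angle.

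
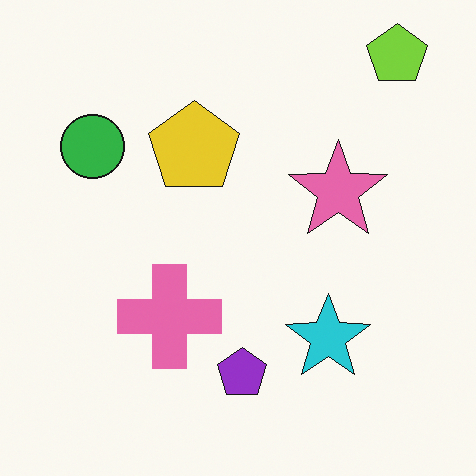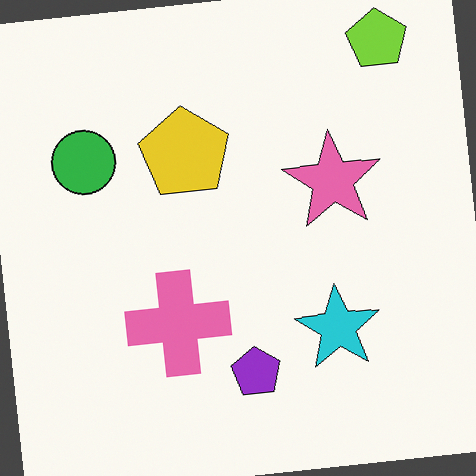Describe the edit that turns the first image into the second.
Rotated counter-clockwise by a few degrees.

Every shape is tilted by the same angle and the image corners show triangular fill wedges — a whole-image rotation by a non-right angle.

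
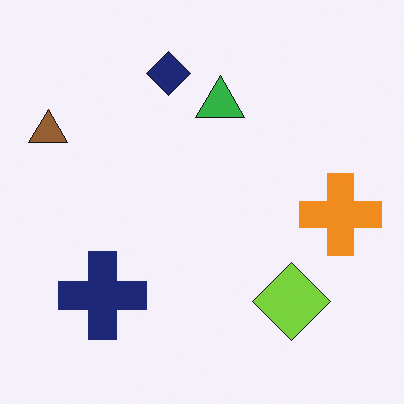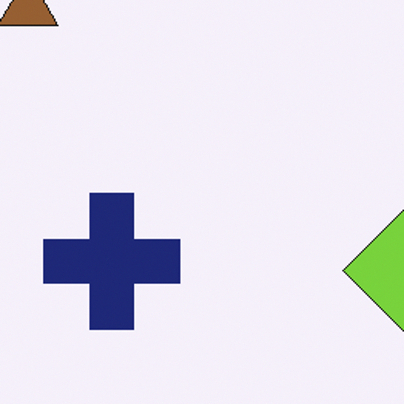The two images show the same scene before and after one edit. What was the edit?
It was cropped slightly and scaled back up.

The visible shapes are larger and the field of view is narrower; shapes near the original edges may be partly or wholly outside the frame — a crop-and-rescale.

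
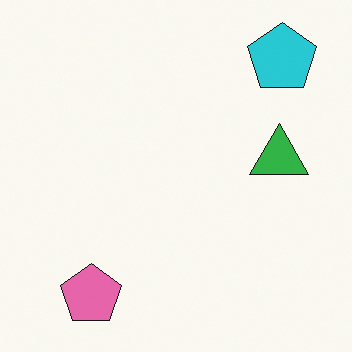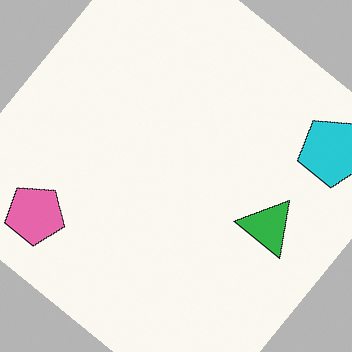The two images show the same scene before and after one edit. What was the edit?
This is the original image rotated clockwise by a large amount — several tens of degrees.

Every shape is tilted by the same angle and the image corners show triangular fill wedges — a whole-image rotation by a non-right angle.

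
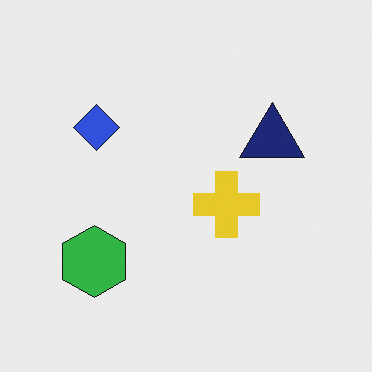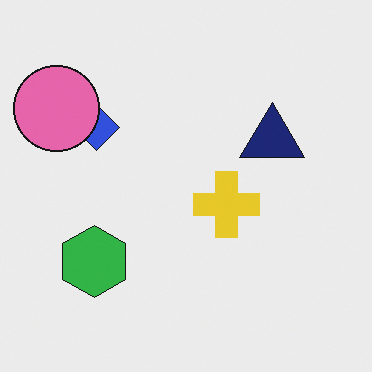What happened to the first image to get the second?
The image was overlaid with an additional pink circle.

A pink circle appears in the second image that is absent from the first.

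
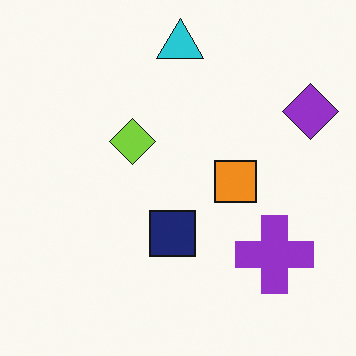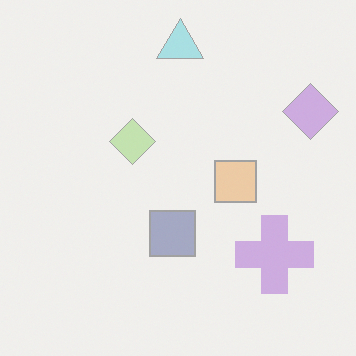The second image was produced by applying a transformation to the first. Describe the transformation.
It was given much lower contrast.

Tones are pushed toward mid-grey across the whole image — a global contrast change.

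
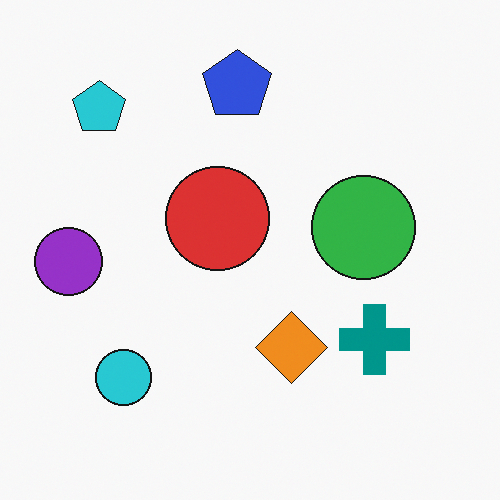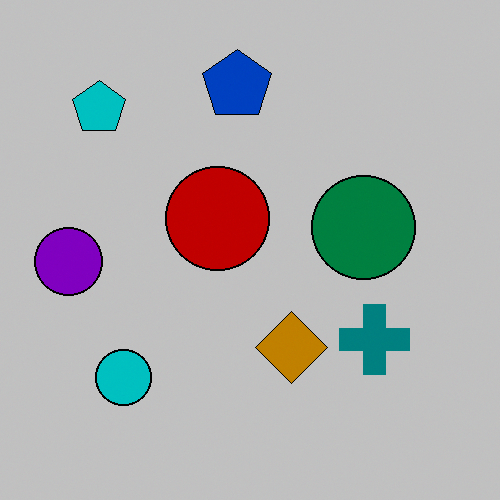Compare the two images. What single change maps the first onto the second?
The image was heavily posterized to just a handful of flat colors.

Each flat color has snapped to a coarser quantized level — most visibly, the near-white background has dropped to a flat grey.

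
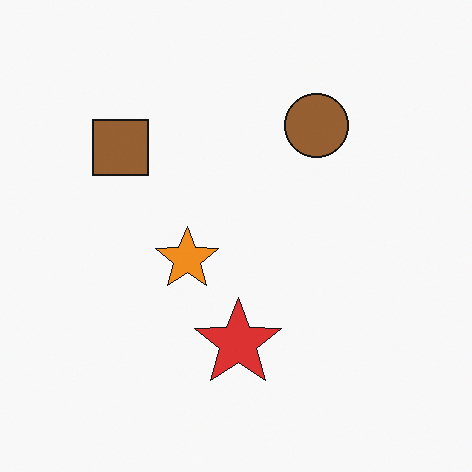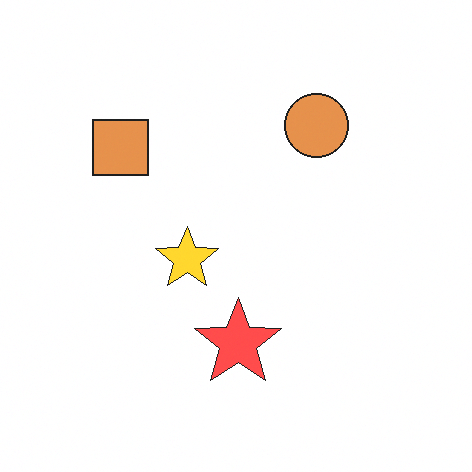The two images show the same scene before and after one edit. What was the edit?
The image was noticeably brightened.

Every pixel — background and shapes alike — is uniformly brightened.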